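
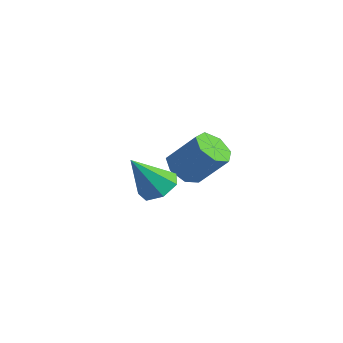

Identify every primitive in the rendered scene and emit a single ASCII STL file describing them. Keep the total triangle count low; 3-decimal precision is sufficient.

solid 
facet normal 0.150 0.548 -0.823
outer loop
vertex 0.899 -2.256 -1.827
vertex 0.132 -2.519 -2.142
vertex 0.306 -1.825 -1.648
endloop
endfacet
facet normal 0.498 0.356 0.791
outer loop
vertex 0.899 -2.256 -1.827
vertex 0.306 -1.825 -1.648
vertex -0.152 -3.561 -0.578
endloop
endfacet
facet normal 0.148 0.549 -0.823
outer loop
vertex 0.306 -1.825 -1.648
vertex 0.132 -2.519 -2.142
vertex -0.419 -1.917 -1.84
endloop
endfacet
facet normal -0.278 0.556 0.783
outer loop
vertex 0.306 -1.825 -1.648
vertex -0.419 -1.917 -1.84
vertex -0.152 -3.561 -0.578
endloop
endfacet
facet normal 0.149 0.549 -0.823
outer loop
vertex -0.419 -1.917 -1.84
vertex 0.132 -2.519 -2.142
vertex -0.728 -2.463 -2.26
endloop
endfacet
facet normal -0.889 0.179 0.421
outer loop
vertex -0.419 -1.917 -1.84
vertex -0.728 -2.463 -2.26
vertex -0.152 -3.561 -0.578
endloop
endfacet
facet normal 0.149 0.549 -0.823
outer loop
vertex -0.728 -2.463 -2.26
vertex 0.132 -2.519 -2.142
vertex -0.39 -3.051 -2.591
endloop
endfacet
facet normal -0.872 -0.489 -0.021
outer loop
vertex -0.728 -2.463 -2.26
vertex -0.39 -3.051 -2.591
vertex -0.152 -3.561 -0.578
endloop
endfacet
facet normal 0.150 0.548 -0.823
outer loop
vertex -0.39 -3.051 -2.591
vertex 0.132 -2.519 -2.142
vertex 0.341 -3.239 -2.583
endloop
endfacet
facet normal -0.241 -0.947 -0.211
outer loop
vertex -0.39 -3.051 -2.591
vertex 0.341 -3.239 -2.583
vertex -0.152 -3.561 -0.578
endloop
endfacet
facet normal 0.149 0.548 -0.823
outer loop
vertex 0.341 -3.239 -2.583
vertex 0.132 -2.519 -2.142
vertex 0.914 -2.885 -2.244
endloop
endfacet
facet normal 0.528 -0.849 -0.006
outer loop
vertex 0.341 -3.239 -2.583
vertex 0.914 -2.885 -2.244
vertex -0.152 -3.561 -0.578
endloop
endfacet
facet normal 0.150 0.549 -0.822
outer loop
vertex 0.914 -2.885 -2.244
vertex 0.132 -2.519 -2.142
vertex 0.899 -2.256 -1.827
endloop
endfacet
facet normal 0.857 -0.270 0.439
outer loop
vertex 0.914 -2.885 -2.244
vertex 0.899 -2.256 -1.827
vertex -0.152 -3.561 -0.578
endloop
endfacet
facet normal -0.565 -0.353 -0.745
outer loop
vertex -2.647 1.607 -4.443
vertex -3.298 1.37 -3.837
vertex -3.197 2.165 -4.29
endloop
endfacet
facet normal 0.454 0.622 -0.638
outer loop
vertex -2.647 1.607 -4.443
vertex -3.197 2.165 -4.29
vertex -1.59 2.266 -3.048
endloop
endfacet
facet normal 0.454 0.622 -0.638
outer loop
vertex -1.59 2.266 -3.048
vertex -3.197 2.165 -4.29
vertex -2.14 2.824 -2.895
endloop
endfacet
facet normal 0.565 0.352 0.746
outer loop
vertex -1.59 2.266 -3.048
vertex -2.14 2.824 -2.895
vertex -2.242 2.03 -2.443
endloop
endfacet
facet normal -0.566 -0.353 -0.745
outer loop
vertex -3.197 2.165 -4.29
vertex -3.298 1.37 -3.837
vertex -3.823 2.125 -3.796
endloop
endfacet
facet normal -0.255 0.935 -0.248
outer loop
vertex -3.197 2.165 -4.29
vertex -3.823 2.125 -3.796
vertex -2.14 2.824 -2.895
endloop
endfacet
facet normal -0.255 0.934 -0.248
outer loop
vertex -2.14 2.824 -2.895
vertex -3.823 2.125 -3.796
vertex -2.766 2.784 -2.402
endloop
endfacet
facet normal 0.565 0.352 0.746
outer loop
vertex -2.14 2.824 -2.895
vertex -2.766 2.784 -2.402
vertex -2.242 2.03 -2.443
endloop
endfacet
facet normal -0.565 -0.352 -0.746
outer loop
vertex -3.823 2.125 -3.796
vertex -3.298 1.37 -3.837
vertex -4.054 1.517 -3.334
endloop
endfacet
facet normal -0.772 0.543 0.329
outer loop
vertex -3.823 2.125 -3.796
vertex -4.054 1.517 -3.334
vertex -2.766 2.784 -2.402
endloop
endfacet
facet normal -0.772 0.544 0.328
outer loop
vertex -2.766 2.784 -2.402
vertex -4.054 1.517 -3.334
vertex -2.997 2.176 -1.939
endloop
endfacet
facet normal 0.566 0.353 0.745
outer loop
vertex -2.766 2.784 -2.402
vertex -2.997 2.176 -1.939
vertex -2.242 2.03 -2.443
endloop
endfacet
facet normal -0.565 -0.353 -0.746
outer loop
vertex -4.054 1.517 -3.334
vertex -3.298 1.37 -3.837
vertex -3.716 0.798 -3.25
endloop
endfacet
facet normal -0.708 -0.256 0.658
outer loop
vertex -4.054 1.517 -3.334
vertex -3.716 0.798 -3.25
vertex -2.997 2.176 -1.939
endloop
endfacet
facet normal -0.708 -0.257 0.658
outer loop
vertex -2.997 2.176 -1.939
vertex -3.716 0.798 -3.25
vertex -2.659 1.457 -1.856
endloop
endfacet
facet normal 0.566 0.352 0.746
outer loop
vertex -2.997 2.176 -1.939
vertex -2.659 1.457 -1.856
vertex -2.242 2.03 -2.443
endloop
endfacet
facet normal -0.566 -0.352 -0.746
outer loop
vertex -3.716 0.798 -3.25
vertex -3.298 1.37 -3.837
vertex -3.064 0.511 -3.609
endloop
endfacet
facet normal -0.110 -0.864 0.492
outer loop
vertex -3.716 0.798 -3.25
vertex -3.064 0.511 -3.609
vertex -2.659 1.457 -1.856
endloop
endfacet
facet normal -0.110 -0.864 0.492
outer loop
vertex -2.659 1.457 -1.856
vertex -3.064 0.511 -3.609
vertex -2.007 1.17 -2.214
endloop
endfacet
facet normal 0.565 0.353 0.746
outer loop
vertex -2.659 1.457 -1.856
vertex -2.007 1.17 -2.214
vertex -2.242 2.03 -2.443
endloop
endfacet
facet normal -0.566 -0.352 -0.746
outer loop
vertex -3.064 0.511 -3.609
vertex -3.298 1.37 -3.837
vertex -2.588 0.871 -4.14
endloop
endfacet
facet normal 0.570 -0.820 -0.045
outer loop
vertex -3.064 0.511 -3.609
vertex -2.588 0.871 -4.14
vertex -2.007 1.17 -2.214
endloop
endfacet
facet normal 0.570 -0.820 -0.045
outer loop
vertex -2.007 1.17 -2.214
vertex -2.588 0.871 -4.14
vertex -1.531 1.53 -2.745
endloop
endfacet
facet normal 0.565 0.353 0.746
outer loop
vertex -2.007 1.17 -2.214
vertex -1.531 1.53 -2.745
vertex -2.242 2.03 -2.443
endloop
endfacet
facet normal -0.566 -0.352 -0.746
outer loop
vertex -2.588 0.871 -4.14
vertex -3.298 1.37 -3.837
vertex -2.647 1.607 -4.443
endloop
endfacet
facet normal 0.822 -0.159 -0.547
outer loop
vertex -2.588 0.871 -4.14
vertex -2.647 1.607 -4.443
vertex -1.531 1.53 -2.745
endloop
endfacet
facet normal 0.822 -0.159 -0.547
outer loop
vertex -1.531 1.53 -2.745
vertex -2.647 1.607 -4.443
vertex -1.59 2.266 -3.048
endloop
endfacet
facet normal 0.565 0.352 0.746
outer loop
vertex -1.531 1.53 -2.745
vertex -1.59 2.266 -3.048
vertex -2.242 2.03 -2.443
endloop
endfacet

endsolid


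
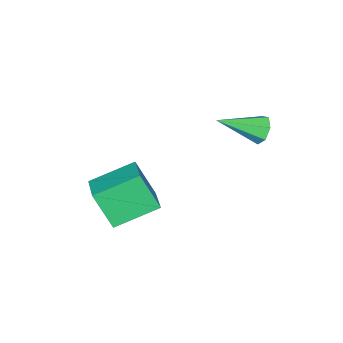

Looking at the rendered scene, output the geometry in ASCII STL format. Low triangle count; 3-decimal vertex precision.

solid 
facet normal -0.641 0.640 -0.424
outer loop
vertex -2.012 -0.214 1.031
vertex -2.473 -0.336 1.544
vertex -1.97 0.149 1.516
endloop
endfacet
facet normal 0.922 0.268 -0.280
outer loop
vertex -2.012 -0.214 1.031
vertex -1.97 0.149 1.516
vertex -1.187 -1.624 2.396
endloop
endfacet
facet normal -0.641 0.640 -0.423
outer loop
vertex -1.97 0.149 1.516
vertex -2.473 -0.336 1.544
vertex -2.306 0.147 2.022
endloop
endfacet
facet normal 0.700 0.541 0.467
outer loop
vertex -1.97 0.149 1.516
vertex -2.306 0.147 2.022
vertex -1.187 -1.624 2.396
endloop
endfacet
facet normal -0.640 0.641 -0.424
outer loop
vertex -2.306 0.147 2.022
vertex -2.473 -0.336 1.544
vertex -2.769 -0.219 2.167
endloop
endfacet
facet normal 0.094 0.262 0.961
outer loop
vertex -2.306 0.147 2.022
vertex -2.769 -0.219 2.167
vertex -1.187 -1.624 2.396
endloop
endfacet
facet normal -0.640 0.641 -0.424
outer loop
vertex -2.769 -0.219 2.167
vertex -2.473 -0.336 1.544
vertex -3.009 -0.673 1.843
endloop
endfacet
facet normal -0.437 -0.358 0.825
outer loop
vertex -2.769 -0.219 2.167
vertex -3.009 -0.673 1.843
vertex -1.187 -1.624 2.396
endloop
endfacet
facet normal -0.640 0.641 -0.425
outer loop
vertex -3.009 -0.673 1.843
vertex -2.473 -0.336 1.544
vertex -2.846 -0.874 1.294
endloop
endfacet
facet normal -0.495 -0.853 0.165
outer loop
vertex -3.009 -0.673 1.843
vertex -2.846 -0.874 1.294
vertex -1.187 -1.624 2.396
endloop
endfacet
facet normal -0.640 0.641 -0.424
outer loop
vertex -2.846 -0.874 1.294
vertex -2.473 -0.336 1.544
vertex -2.402 -0.67 0.932
endloop
endfacet
facet normal -0.036 -0.851 -0.524
outer loop
vertex -2.846 -0.874 1.294
vertex -2.402 -0.67 0.932
vertex -1.187 -1.624 2.396
endloop
endfacet
facet normal -0.641 0.640 -0.424
outer loop
vertex -2.402 -0.67 0.932
vertex -2.473 -0.336 1.544
vertex -2.012 -0.214 1.031
endloop
endfacet
facet normal 0.595 -0.352 -0.723
outer loop
vertex -2.402 -0.67 0.932
vertex -2.012 -0.214 1.031
vertex -1.187 -1.624 2.396
endloop
endfacet
facet normal -0.693 -0.651 -0.310
outer loop
vertex 2.416 -5.173 -0.588
vertex 0.952 -3.978 0.179
vertex 2.299 -4.283 -2.195
endloop
endfacet
facet normal 0.718 -0.585 -0.377
outer loop
vertex 3.408 -3.242 -1.699
vertex 2.416 -5.173 -0.588
vertex 2.299 -4.283 -2.195
endloop
endfacet
facet normal -0.693 -0.651 -0.310
outer loop
vertex 2.299 -4.283 -2.195
vertex 0.952 -3.978 0.179
vertex 0.835 -3.089 -1.427
endloop
endfacet
facet normal -0.064 0.484 -0.873
outer loop
vertex 0.835 -3.089 -1.427
vertex 3.408 -3.242 -1.699
vertex 2.299 -4.283 -2.195
endloop
endfacet
facet normal 0.063 -0.483 0.873
outer loop
vertex 2.416 -5.173 -0.588
vertex 2.061 -2.937 0.675
vertex 0.952 -3.978 0.179
endloop
endfacet
facet normal 0.718 -0.585 -0.376
outer loop
vertex 3.525 -4.131 -0.093
vertex 2.416 -5.173 -0.588
vertex 3.408 -3.242 -1.699
endloop
endfacet
facet normal 0.064 -0.483 0.873
outer loop
vertex 3.525 -4.131 -0.093
vertex 2.061 -2.937 0.675
vertex 2.416 -5.173 -0.588
endloop
endfacet
facet normal -0.718 0.586 0.376
outer loop
vertex 0.952 -3.978 0.179
vertex 2.061 -2.937 0.675
vertex 0.835 -3.089 -1.427
endloop
endfacet
facet normal -0.064 0.483 -0.873
outer loop
vertex 1.944 -2.047 -0.932
vertex 3.408 -3.242 -1.699
vertex 0.835 -3.089 -1.427
endloop
endfacet
facet normal -0.718 0.585 0.376
outer loop
vertex 0.835 -3.089 -1.427
vertex 2.061 -2.937 0.675
vertex 1.944 -2.047 -0.932
endloop
endfacet
facet normal 0.693 0.651 0.310
outer loop
vertex 1.944 -2.047 -0.932
vertex 3.525 -4.131 -0.093
vertex 3.408 -3.242 -1.699
endloop
endfacet
facet normal 0.693 0.651 0.310
outer loop
vertex 2.061 -2.937 0.675
vertex 3.525 -4.131 -0.093
vertex 1.944 -2.047 -0.932
endloop
endfacet

endsolid


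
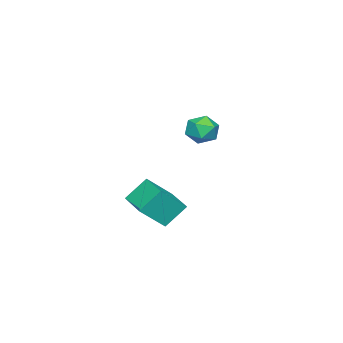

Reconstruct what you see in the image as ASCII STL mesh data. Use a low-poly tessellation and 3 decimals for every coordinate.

solid 
facet normal -0.599 0.424 -0.679
outer loop
vertex -0.27 -3.412 -3.72
vertex 0.948 -1.841 -3.812
vertex 0.556 -4.122 -4.892
endloop
endfacet
facet normal -0.612 -0.789 0.047
outer loop
vertex 1.652 -4.899 -3.648
vertex -0.27 -3.412 -3.72
vertex 0.556 -4.122 -4.892
endloop
endfacet
facet normal -0.598 0.425 -0.680
outer loop
vertex 0.556 -4.122 -4.892
vertex 0.948 -1.841 -3.812
vertex 1.775 -2.551 -4.983
endloop
endfacet
facet normal 0.517 -0.443 -0.732
outer loop
vertex 1.775 -2.551 -4.983
vertex 1.652 -4.899 -3.648
vertex 0.556 -4.122 -4.892
endloop
endfacet
facet normal -0.517 0.444 0.732
outer loop
vertex -0.27 -3.412 -3.72
vertex 2.044 -2.618 -2.568
vertex 0.948 -1.841 -3.812
endloop
endfacet
facet normal -0.612 -0.789 0.046
outer loop
vertex 0.825 -4.189 -2.477
vertex -0.27 -3.412 -3.72
vertex 1.652 -4.899 -3.648
endloop
endfacet
facet normal -0.517 0.443 0.732
outer loop
vertex 0.825 -4.189 -2.477
vertex 2.044 -2.618 -2.568
vertex -0.27 -3.412 -3.72
endloop
endfacet
facet normal 0.612 0.789 -0.046
outer loop
vertex 0.948 -1.841 -3.812
vertex 2.044 -2.618 -2.568
vertex 1.775 -2.551 -4.983
endloop
endfacet
facet normal 0.517 -0.443 -0.732
outer loop
vertex 2.87 -3.328 -3.74
vertex 1.652 -4.899 -3.648
vertex 1.775 -2.551 -4.983
endloop
endfacet
facet normal 0.613 0.789 -0.046
outer loop
vertex 1.775 -2.551 -4.983
vertex 2.044 -2.618 -2.568
vertex 2.87 -3.328 -3.74
endloop
endfacet
facet normal 0.598 -0.424 0.680
outer loop
vertex 2.87 -3.328 -3.74
vertex 0.825 -4.189 -2.477
vertex 1.652 -4.899 -3.648
endloop
endfacet
facet normal 0.598 -0.425 0.679
outer loop
vertex 2.044 -2.618 -2.568
vertex 0.825 -4.189 -2.477
vertex 2.87 -3.328 -3.74
endloop
endfacet
facet normal -0.782 0.110 0.614
outer loop
vertex 2.01 0.493 2.278
vertex 1.957 -0.405 2.372
vertex 2.47 0.079 2.938
endloop
endfacet
facet normal -0.342 0.670 0.659
outer loop
vertex 2.01 0.493 2.278
vertex 2.47 0.079 2.938
vertex 2.859 0.743 2.464
endloop
endfacet
facet normal -0.284 0.959 0.009
outer loop
vertex 2.01 0.493 2.278
vertex 2.859 0.743 2.464
vertex 2.587 0.67 1.605
endloop
endfacet
facet normal -0.689 0.576 -0.439
outer loop
vertex 2.01 0.493 2.278
vertex 2.587 0.67 1.605
vertex 2.03 -0.04 1.548
endloop
endfacet
facet normal -0.997 0.052 -0.065
outer loop
vertex 2.01 0.493 2.278
vertex 2.03 -0.04 1.548
vertex 1.957 -0.405 2.372
endloop
endfacet
facet normal 0.303 0.430 0.851
outer loop
vertex 2.859 0.743 2.464
vertex 2.47 0.079 2.938
vertex 3.33 0.0 2.672
endloop
endfacet
facet normal -0.410 -0.476 0.778
outer loop
vertex 2.47 0.079 2.938
vertex 1.957 -0.405 2.372
vertex 2.773 -0.71 2.615
endloop
endfacet
facet normal -0.757 -0.570 -0.319
outer loop
vertex 1.957 -0.405 2.372
vertex 2.03 -0.04 1.548
vertex 2.501 -0.783 1.756
endloop
endfacet
facet normal -0.260 0.278 -0.924
outer loop
vertex 2.03 -0.04 1.548
vertex 2.587 0.67 1.605
vertex 2.89 -0.119 1.282
endloop
endfacet
facet normal 0.395 0.896 -0.201
outer loop
vertex 2.587 0.67 1.605
vertex 2.859 0.743 2.464
vertex 3.403 0.365 1.848
endloop
endfacet
facet normal 0.689 -0.576 0.439
outer loop
vertex 3.35 -0.533 1.942
vertex 3.33 0.0 2.672
vertex 2.773 -0.71 2.615
endloop
endfacet
facet normal 0.284 -0.959 -0.009
outer loop
vertex 3.35 -0.533 1.942
vertex 2.773 -0.71 2.615
vertex 2.501 -0.783 1.756
endloop
endfacet
facet normal 0.342 -0.670 -0.659
outer loop
vertex 3.35 -0.533 1.942
vertex 2.501 -0.783 1.756
vertex 2.89 -0.119 1.282
endloop
endfacet
facet normal 0.782 -0.110 -0.614
outer loop
vertex 3.35 -0.533 1.942
vertex 2.89 -0.119 1.282
vertex 3.403 0.365 1.848
endloop
endfacet
facet normal 0.997 -0.052 0.065
outer loop
vertex 3.35 -0.533 1.942
vertex 3.403 0.365 1.848
vertex 3.33 0.0 2.672
endloop
endfacet
facet normal 0.260 -0.278 0.924
outer loop
vertex 2.773 -0.71 2.615
vertex 3.33 0.0 2.672
vertex 2.47 0.079 2.938
endloop
endfacet
facet normal -0.395 -0.896 0.201
outer loop
vertex 2.501 -0.783 1.756
vertex 2.773 -0.71 2.615
vertex 1.957 -0.405 2.372
endloop
endfacet
facet normal -0.303 -0.430 -0.851
outer loop
vertex 2.89 -0.119 1.282
vertex 2.501 -0.783 1.756
vertex 2.03 -0.04 1.548
endloop
endfacet
facet normal 0.410 0.476 -0.778
outer loop
vertex 3.403 0.365 1.848
vertex 2.89 -0.119 1.282
vertex 2.587 0.67 1.605
endloop
endfacet
facet normal 0.757 0.570 0.319
outer loop
vertex 3.33 0.0 2.672
vertex 3.403 0.365 1.848
vertex 2.859 0.743 2.464
endloop
endfacet

endsolid


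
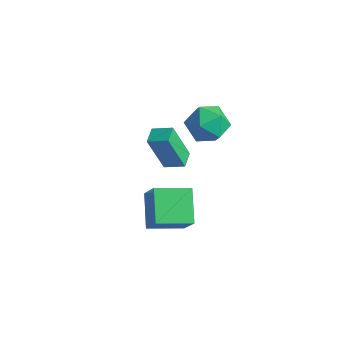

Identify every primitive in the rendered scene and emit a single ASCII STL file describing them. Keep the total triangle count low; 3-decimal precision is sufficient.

solid 
facet normal -0.602 -0.771 0.206
outer loop
vertex -0.722 0.388 -2.104
vertex -1.807 1.499 -1.117
vertex -1.599 0.716 -3.438
endloop
endfacet
facet normal 0.590 -0.604 -0.536
outer loop
vertex -0.533 2.081 -3.803
vertex -0.722 0.388 -2.104
vertex -1.599 0.716 -3.438
endloop
endfacet
facet normal -0.602 -0.771 0.206
outer loop
vertex -1.599 0.716 -3.438
vertex -1.807 1.499 -1.117
vertex -2.684 1.827 -2.451
endloop
endfacet
facet normal -0.538 0.201 -0.818
outer loop
vertex -2.684 1.827 -2.451
vertex -0.533 2.081 -3.803
vertex -1.599 0.716 -3.438
endloop
endfacet
facet normal 0.538 -0.201 0.818
outer loop
vertex -0.722 0.388 -2.104
vertex -0.741 2.864 -1.482
vertex -1.807 1.499 -1.117
endloop
endfacet
facet normal 0.590 -0.604 -0.536
outer loop
vertex 0.344 1.753 -2.469
vertex -0.722 0.388 -2.104
vertex -0.533 2.081 -3.803
endloop
endfacet
facet normal 0.538 -0.201 0.818
outer loop
vertex 0.344 1.753 -2.469
vertex -0.741 2.864 -1.482
vertex -0.722 0.388 -2.104
endloop
endfacet
facet normal -0.590 0.604 0.536
outer loop
vertex -1.807 1.499 -1.117
vertex -0.741 2.864 -1.482
vertex -2.684 1.827 -2.451
endloop
endfacet
facet normal -0.538 0.201 -0.818
outer loop
vertex -1.618 3.192 -2.816
vertex -0.533 2.081 -3.803
vertex -2.684 1.827 -2.451
endloop
endfacet
facet normal -0.590 0.604 0.536
outer loop
vertex -2.684 1.827 -2.451
vertex -0.741 2.864 -1.482
vertex -1.618 3.192 -2.816
endloop
endfacet
facet normal 0.602 0.771 -0.206
outer loop
vertex -1.618 3.192 -2.816
vertex 0.344 1.753 -2.469
vertex -0.533 2.081 -3.803
endloop
endfacet
facet normal 0.602 0.771 -0.206
outer loop
vertex -0.741 2.864 -1.482
vertex 0.344 1.753 -2.469
vertex -1.618 3.192 -2.816
endloop
endfacet
facet normal -0.852 -0.396 -0.343
outer loop
vertex -2.782 2.154 1.178
vertex -3.176 2.925 1.267
vertex -2.23 2.663 -0.783
endloop
endfacet
facet normal 0.453 -0.886 -0.102
outer loop
vertex -1.344 3.075 -0.427
vertex -2.782 2.154 1.178
vertex -2.23 2.663 -0.783
endloop
endfacet
facet normal -0.852 -0.395 -0.343
outer loop
vertex -2.23 2.663 -0.783
vertex -3.176 2.925 1.267
vertex -2.623 3.434 -0.694
endloop
endfacet
facet normal 0.263 0.242 -0.934
outer loop
vertex -2.623 3.434 -0.694
vertex -1.344 3.075 -0.427
vertex -2.23 2.663 -0.783
endloop
endfacet
facet normal -0.263 -0.242 0.934
outer loop
vertex -2.782 2.154 1.178
vertex -2.29 3.337 1.623
vertex -3.176 2.925 1.267
endloop
endfacet
facet normal 0.453 -0.886 -0.102
outer loop
vertex -1.897 2.566 1.534
vertex -2.782 2.154 1.178
vertex -1.344 3.075 -0.427
endloop
endfacet
facet normal -0.263 -0.242 0.934
outer loop
vertex -1.897 2.566 1.534
vertex -2.29 3.337 1.623
vertex -2.782 2.154 1.178
endloop
endfacet
facet normal -0.453 0.886 0.102
outer loop
vertex -3.176 2.925 1.267
vertex -2.29 3.337 1.623
vertex -2.623 3.434 -0.694
endloop
endfacet
facet normal 0.263 0.242 -0.934
outer loop
vertex -1.738 3.846 -0.338
vertex -1.344 3.075 -0.427
vertex -2.623 3.434 -0.694
endloop
endfacet
facet normal -0.453 0.885 0.102
outer loop
vertex -2.623 3.434 -0.694
vertex -2.29 3.337 1.623
vertex -1.738 3.846 -0.338
endloop
endfacet
facet normal 0.852 0.396 0.343
outer loop
vertex -1.738 3.846 -0.338
vertex -1.897 2.566 1.534
vertex -1.344 3.075 -0.427
endloop
endfacet
facet normal 0.852 0.395 0.342
outer loop
vertex -2.29 3.337 1.623
vertex -1.897 2.566 1.534
vertex -1.738 3.846 -0.338
endloop
endfacet
facet normal -0.631 0.499 0.594
outer loop
vertex -0.813 4.705 3.145
vertex -1.659 4.128 2.732
vertex -1.117 3.756 3.62
endloop
endfacet
facet normal 0.014 0.444 0.896
outer loop
vertex -0.813 4.705 3.145
vertex -1.117 3.756 3.62
vertex -0.046 3.989 3.488
endloop
endfacet
facet normal 0.489 0.743 0.457
outer loop
vertex -0.813 4.705 3.145
vertex -0.046 3.989 3.488
vertex 0.074 4.505 2.52
endloop
endfacet
facet normal 0.140 0.983 -0.116
outer loop
vertex -0.813 4.705 3.145
vertex 0.074 4.505 2.52
vertex -0.922 4.591 2.052
endloop
endfacet
facet normal -0.553 0.833 -0.032
outer loop
vertex -0.813 4.705 3.145
vertex -0.922 4.591 2.052
vertex -1.659 4.128 2.732
endloop
endfacet
facet normal 0.172 -0.250 0.953
outer loop
vertex -0.046 3.989 3.488
vertex -1.117 3.756 3.62
vertex -0.418 2.969 3.288
endloop
endfacet
facet normal -0.871 -0.161 0.464
outer loop
vertex -1.117 3.756 3.62
vertex -1.659 4.128 2.732
vertex -1.414 3.055 2.82
endloop
endfacet
facet normal -0.745 0.379 -0.549
outer loop
vertex -1.659 4.128 2.732
vertex -0.922 4.591 2.052
vertex -1.294 3.571 1.852
endloop
endfacet
facet normal 0.376 0.623 -0.686
outer loop
vertex -0.922 4.591 2.052
vertex 0.074 4.505 2.52
vertex -0.223 3.804 1.72
endloop
endfacet
facet normal 0.941 0.235 0.242
outer loop
vertex 0.074 4.505 2.52
vertex -0.046 3.989 3.488
vertex 0.319 3.432 2.608
endloop
endfacet
facet normal -0.140 -0.983 0.116
outer loop
vertex -0.527 2.855 2.195
vertex -0.418 2.969 3.288
vertex -1.414 3.055 2.82
endloop
endfacet
facet normal -0.489 -0.743 -0.457
outer loop
vertex -0.527 2.855 2.195
vertex -1.414 3.055 2.82
vertex -1.294 3.571 1.852
endloop
endfacet
facet normal -0.014 -0.444 -0.896
outer loop
vertex -0.527 2.855 2.195
vertex -1.294 3.571 1.852
vertex -0.223 3.804 1.72
endloop
endfacet
facet normal 0.631 -0.499 -0.594
outer loop
vertex -0.527 2.855 2.195
vertex -0.223 3.804 1.72
vertex 0.319 3.432 2.608
endloop
endfacet
facet normal 0.553 -0.833 0.032
outer loop
vertex -0.527 2.855 2.195
vertex 0.319 3.432 2.608
vertex -0.418 2.969 3.288
endloop
endfacet
facet normal -0.376 -0.623 0.686
outer loop
vertex -1.414 3.055 2.82
vertex -0.418 2.969 3.288
vertex -1.117 3.756 3.62
endloop
endfacet
facet normal -0.941 -0.235 -0.242
outer loop
vertex -1.294 3.571 1.852
vertex -1.414 3.055 2.82
vertex -1.659 4.128 2.732
endloop
endfacet
facet normal -0.172 0.250 -0.953
outer loop
vertex -0.223 3.804 1.72
vertex -1.294 3.571 1.852
vertex -0.922 4.591 2.052
endloop
endfacet
facet normal 0.871 0.161 -0.464
outer loop
vertex 0.319 3.432 2.608
vertex -0.223 3.804 1.72
vertex 0.074 4.505 2.52
endloop
endfacet
facet normal 0.745 -0.379 0.549
outer loop
vertex -0.418 2.969 3.288
vertex 0.319 3.432 2.608
vertex -0.046 3.989 3.488
endloop
endfacet

endsolid


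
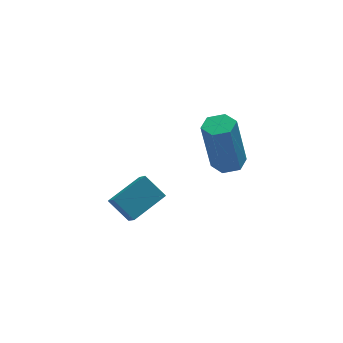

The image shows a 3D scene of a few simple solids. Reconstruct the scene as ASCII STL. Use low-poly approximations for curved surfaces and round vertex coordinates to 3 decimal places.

solid 
facet normal -0.843 -0.396 -0.364
outer loop
vertex 0.781 2.37 -1.924
vertex 0.741 2.989 -2.505
vertex 1.295 1.833 -2.531
endloop
endfacet
facet normal 0.047 -0.728 0.684
outer loop
vertex 2.399 2.351 -2.055
vertex 0.781 2.37 -1.924
vertex 1.295 1.833 -2.531
endloop
endfacet
facet normal -0.843 -0.396 -0.364
outer loop
vertex 1.295 1.833 -2.531
vertex 0.741 2.989 -2.505
vertex 1.255 2.452 -3.112
endloop
endfacet
facet normal 0.535 -0.559 -0.633
outer loop
vertex 1.255 2.452 -3.112
vertex 2.399 2.351 -2.055
vertex 1.295 1.833 -2.531
endloop
endfacet
facet normal -0.535 0.559 0.633
outer loop
vertex 0.781 2.37 -1.924
vertex 1.845 3.507 -2.029
vertex 0.741 2.989 -2.505
endloop
endfacet
facet normal 0.047 -0.728 0.684
outer loop
vertex 1.885 2.888 -1.448
vertex 0.781 2.37 -1.924
vertex 2.399 2.351 -2.055
endloop
endfacet
facet normal -0.535 0.559 0.633
outer loop
vertex 1.885 2.888 -1.448
vertex 1.845 3.507 -2.029
vertex 0.781 2.37 -1.924
endloop
endfacet
facet normal -0.047 0.728 -0.684
outer loop
vertex 0.741 2.989 -2.505
vertex 1.845 3.507 -2.029
vertex 1.255 2.452 -3.112
endloop
endfacet
facet normal 0.535 -0.559 -0.633
outer loop
vertex 2.359 2.97 -2.636
vertex 2.399 2.351 -2.055
vertex 1.255 2.452 -3.112
endloop
endfacet
facet normal -0.047 0.728 -0.684
outer loop
vertex 1.255 2.452 -3.112
vertex 1.845 3.507 -2.029
vertex 2.359 2.97 -2.636
endloop
endfacet
facet normal 0.843 0.396 0.364
outer loop
vertex 2.359 2.97 -2.636
vertex 1.885 2.888 -1.448
vertex 2.399 2.351 -2.055
endloop
endfacet
facet normal 0.843 0.396 0.364
outer loop
vertex 1.845 3.507 -2.029
vertex 1.885 2.888 -1.448
vertex 2.359 2.97 -2.636
endloop
endfacet
facet normal 0.179 0.023 -0.983
outer loop
vertex 4.4 1.879 0.013
vertex 4.089 1.443 -0.054
vertex 3.872 1.937 -0.082
endloop
endfacet
facet normal 0.101 0.994 0.044
outer loop
vertex 4.4 1.879 0.013
vertex 3.872 1.937 -0.082
vertex 4.063 1.832 1.862
endloop
endfacet
facet normal 0.103 0.994 0.044
outer loop
vertex 4.063 1.832 1.862
vertex 3.872 1.937 -0.082
vertex 3.534 1.891 1.767
endloop
endfacet
facet normal -0.179 -0.025 0.983
outer loop
vertex 4.063 1.832 1.862
vertex 3.534 1.891 1.767
vertex 3.751 1.397 1.794
endloop
endfacet
facet normal 0.179 0.023 -0.984
outer loop
vertex 3.872 1.937 -0.082
vertex 4.089 1.443 -0.054
vertex 3.56 1.501 -0.149
endloop
endfacet
facet normal -0.797 0.590 -0.131
outer loop
vertex 3.872 1.937 -0.082
vertex 3.56 1.501 -0.149
vertex 3.534 1.891 1.767
endloop
endfacet
facet normal -0.797 0.589 -0.131
outer loop
vertex 3.534 1.891 1.767
vertex 3.56 1.501 -0.149
vertex 3.223 1.455 1.699
endloop
endfacet
facet normal -0.180 -0.025 0.983
outer loop
vertex 3.534 1.891 1.767
vertex 3.223 1.455 1.699
vertex 3.751 1.397 1.794
endloop
endfacet
facet normal 0.179 0.025 -0.983
outer loop
vertex 3.56 1.501 -0.149
vertex 4.089 1.443 -0.054
vertex 3.777 1.008 -0.122
endloop
endfacet
facet normal -0.898 -0.405 -0.174
outer loop
vertex 3.56 1.501 -0.149
vertex 3.777 1.008 -0.122
vertex 3.223 1.455 1.699
endloop
endfacet
facet normal -0.898 -0.404 -0.174
outer loop
vertex 3.223 1.455 1.699
vertex 3.777 1.008 -0.122
vertex 3.44 0.961 1.727
endloop
endfacet
facet normal -0.179 -0.023 0.983
outer loop
vertex 3.223 1.455 1.699
vertex 3.44 0.961 1.727
vertex 3.751 1.397 1.794
endloop
endfacet
facet normal 0.179 0.025 -0.983
outer loop
vertex 3.777 1.008 -0.122
vertex 4.089 1.443 -0.054
vertex 4.306 0.949 -0.027
endloop
endfacet
facet normal -0.103 -0.994 -0.044
outer loop
vertex 3.777 1.008 -0.122
vertex 4.306 0.949 -0.027
vertex 3.44 0.961 1.727
endloop
endfacet
facet normal -0.101 -0.994 -0.043
outer loop
vertex 3.44 0.961 1.727
vertex 4.306 0.949 -0.027
vertex 3.968 0.903 1.822
endloop
endfacet
facet normal -0.179 -0.023 0.983
outer loop
vertex 3.44 0.961 1.727
vertex 3.968 0.903 1.822
vertex 3.751 1.397 1.794
endloop
endfacet
facet normal 0.180 0.025 -0.983
outer loop
vertex 4.306 0.949 -0.027
vertex 4.089 1.443 -0.054
vertex 4.617 1.385 0.041
endloop
endfacet
facet normal 0.797 -0.589 0.131
outer loop
vertex 4.306 0.949 -0.027
vertex 4.617 1.385 0.041
vertex 3.968 0.903 1.822
endloop
endfacet
facet normal 0.797 -0.590 0.131
outer loop
vertex 3.968 0.903 1.822
vertex 4.617 1.385 0.041
vertex 4.28 1.339 1.889
endloop
endfacet
facet normal -0.179 -0.023 0.984
outer loop
vertex 3.968 0.903 1.822
vertex 4.28 1.339 1.889
vertex 3.751 1.397 1.794
endloop
endfacet
facet normal 0.179 0.023 -0.983
outer loop
vertex 4.617 1.385 0.041
vertex 4.089 1.443 -0.054
vertex 4.4 1.879 0.013
endloop
endfacet
facet normal 0.898 0.404 0.174
outer loop
vertex 4.617 1.385 0.041
vertex 4.4 1.879 0.013
vertex 4.28 1.339 1.889
endloop
endfacet
facet normal 0.898 0.405 0.174
outer loop
vertex 4.28 1.339 1.889
vertex 4.4 1.879 0.013
vertex 4.063 1.832 1.862
endloop
endfacet
facet normal -0.179 -0.025 0.983
outer loop
vertex 4.28 1.339 1.889
vertex 4.063 1.832 1.862
vertex 3.751 1.397 1.794
endloop
endfacet

endsolid


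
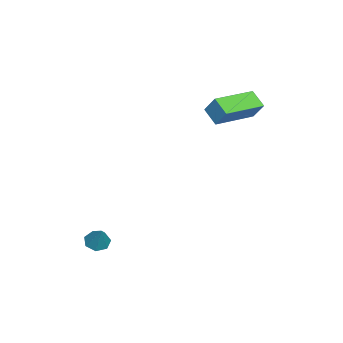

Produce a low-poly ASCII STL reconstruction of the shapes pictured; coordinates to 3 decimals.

solid 
facet normal -0.779 0.618 -0.106
outer loop
vertex -2.492 3.197 3.099
vertex -2.013 3.72 2.631
vertex -2.74 2.757 2.354
endloop
endfacet
facet normal -0.563 -0.616 0.551
outer loop
vertex -1.307 1.62 2.549
vertex -2.492 3.197 3.099
vertex -2.74 2.757 2.354
endloop
endfacet
facet normal -0.779 0.618 -0.105
outer loop
vertex -2.74 2.757 2.354
vertex -2.013 3.72 2.631
vertex -2.261 3.281 1.886
endloop
endfacet
facet normal -0.275 -0.488 -0.828
outer loop
vertex -2.261 3.281 1.886
vertex -1.307 1.62 2.549
vertex -2.74 2.757 2.354
endloop
endfacet
facet normal 0.275 0.489 0.828
outer loop
vertex -2.492 3.197 3.099
vertex -0.58 2.583 2.826
vertex -2.013 3.72 2.631
endloop
endfacet
facet normal -0.564 -0.616 0.550
outer loop
vertex -1.059 2.059 3.294
vertex -2.492 3.197 3.099
vertex -1.307 1.62 2.549
endloop
endfacet
facet normal 0.275 0.488 0.828
outer loop
vertex -1.059 2.059 3.294
vertex -0.58 2.583 2.826
vertex -2.492 3.197 3.099
endloop
endfacet
facet normal 0.564 0.616 -0.551
outer loop
vertex -2.013 3.72 2.631
vertex -0.58 2.583 2.826
vertex -2.261 3.281 1.886
endloop
endfacet
facet normal -0.275 -0.489 -0.828
outer loop
vertex -0.828 2.143 2.081
vertex -1.307 1.62 2.549
vertex -2.261 3.281 1.886
endloop
endfacet
facet normal 0.564 0.615 -0.551
outer loop
vertex -2.261 3.281 1.886
vertex -0.58 2.583 2.826
vertex -0.828 2.143 2.081
endloop
endfacet
facet normal 0.779 -0.619 0.105
outer loop
vertex -0.828 2.143 2.081
vertex -1.059 2.059 3.294
vertex -1.307 1.62 2.549
endloop
endfacet
facet normal 0.779 -0.618 0.106
outer loop
vertex -0.58 2.583 2.826
vertex -1.059 2.059 3.294
vertex -0.828 2.143 2.081
endloop
endfacet
facet normal -0.476 -0.277 -0.835
outer loop
vertex 3.214 -1.733 -2.498
vertex 2.859 -1.392 -2.409
vertex 3.283 -1.34 -2.668
endloop
endfacet
facet normal 0.981 -0.190 -0.041
outer loop
vertex 3.214 -1.733 -2.498
vertex 3.283 -1.34 -2.668
vertex 3.381 -1.088 -1.491
endloop
endfacet
facet normal -0.476 -0.277 -0.835
outer loop
vertex 3.283 -1.34 -2.668
vertex 2.859 -1.392 -2.409
vertex 3.033 -0.986 -2.643
endloop
endfacet
facet normal 0.796 0.575 -0.189
outer loop
vertex 3.283 -1.34 -2.668
vertex 3.033 -0.986 -2.643
vertex 3.381 -1.088 -1.491
endloop
endfacet
facet normal -0.475 -0.277 -0.835
outer loop
vertex 3.033 -0.986 -2.643
vertex 2.859 -1.392 -2.409
vertex 2.652 -0.938 -2.442
endloop
endfacet
facet normal 0.147 0.988 0.043
outer loop
vertex 3.033 -0.986 -2.643
vertex 2.652 -0.938 -2.442
vertex 3.381 -1.088 -1.491
endloop
endfacet
facet normal -0.475 -0.277 -0.835
outer loop
vertex 2.652 -0.938 -2.442
vertex 2.859 -1.392 -2.409
vertex 2.426 -1.232 -2.216
endloop
endfacet
facet normal -0.476 0.736 0.481
outer loop
vertex 2.652 -0.938 -2.442
vertex 2.426 -1.232 -2.216
vertex 3.381 -1.088 -1.491
endloop
endfacet
facet normal -0.474 -0.275 -0.836
outer loop
vertex 2.426 -1.232 -2.216
vertex 2.859 -1.392 -2.409
vertex 2.526 -1.647 -2.136
endloop
endfacet
facet normal -0.605 0.008 0.796
outer loop
vertex 2.426 -1.232 -2.216
vertex 2.526 -1.647 -2.136
vertex 3.381 -1.088 -1.491
endloop
endfacet
facet normal -0.474 -0.276 -0.836
outer loop
vertex 2.526 -1.647 -2.136
vertex 2.859 -1.392 -2.409
vertex 2.877 -1.869 -2.262
endloop
endfacet
facet normal -0.141 -0.648 0.749
outer loop
vertex 2.526 -1.647 -2.136
vertex 2.877 -1.869 -2.262
vertex 3.381 -1.088 -1.491
endloop
endfacet
facet normal -0.474 -0.276 -0.836
outer loop
vertex 2.877 -1.869 -2.262
vertex 2.859 -1.392 -2.409
vertex 3.214 -1.733 -2.498
endloop
endfacet
facet normal 0.562 -0.736 0.378
outer loop
vertex 2.877 -1.869 -2.262
vertex 3.214 -1.733 -2.498
vertex 3.381 -1.088 -1.491
endloop
endfacet

endsolid


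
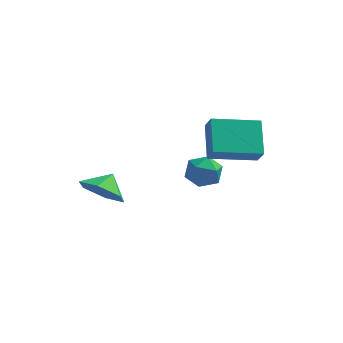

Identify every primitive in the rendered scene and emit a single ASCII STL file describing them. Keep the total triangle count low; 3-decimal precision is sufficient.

solid 
facet normal -0.259 -0.755 -0.602
outer loop
vertex -0.756 -4.81 1.233
vertex -1.66 -4.311 0.996
vertex -0.792 -4.142 0.411
endloop
endfacet
facet normal 0.888 0.375 0.266
outer loop
vertex -0.756 -4.81 1.233
vertex -0.792 -4.142 0.411
vertex -1.4 -3.549 1.604
endloop
endfacet
facet normal -0.259 -0.755 -0.602
outer loop
vertex -0.792 -4.142 0.411
vertex -1.66 -4.311 0.996
vertex -1.697 -3.643 0.174
endloop
endfacet
facet normal 0.509 0.846 -0.161
outer loop
vertex -0.792 -4.142 0.411
vertex -1.697 -3.643 0.174
vertex -1.4 -3.549 1.604
endloop
endfacet
facet normal -0.258 -0.755 -0.602
outer loop
vertex -1.697 -3.643 0.174
vertex -1.66 -4.311 0.996
vertex -2.565 -3.812 0.758
endloop
endfacet
facet normal -0.205 0.978 -0.022
outer loop
vertex -1.697 -3.643 0.174
vertex -2.565 -3.812 0.758
vertex -1.4 -3.549 1.604
endloop
endfacet
facet normal -0.258 -0.755 -0.603
outer loop
vertex -2.565 -3.812 0.758
vertex -1.66 -4.311 0.996
vertex -2.528 -4.481 1.58
endloop
endfacet
facet normal -0.541 0.640 0.546
outer loop
vertex -2.565 -3.812 0.758
vertex -2.528 -4.481 1.58
vertex -1.4 -3.549 1.604
endloop
endfacet
facet normal -0.258 -0.754 -0.603
outer loop
vertex -2.528 -4.481 1.58
vertex -1.66 -4.311 0.996
vertex -1.624 -4.98 1.817
endloop
endfacet
facet normal -0.161 0.170 0.972
outer loop
vertex -2.528 -4.481 1.58
vertex -1.624 -4.98 1.817
vertex -1.4 -3.549 1.604
endloop
endfacet
facet normal -0.258 -0.754 -0.603
outer loop
vertex -1.624 -4.98 1.817
vertex -1.66 -4.311 0.996
vertex -0.756 -4.81 1.233
endloop
endfacet
facet normal 0.553 0.037 0.832
outer loop
vertex -1.624 -4.98 1.817
vertex -0.756 -4.81 1.233
vertex -1.4 -3.549 1.604
endloop
endfacet
facet normal -0.269 0.870 -0.413
outer loop
vertex 1.761 0.137 -0.461
vertex 0.917 -0.028 -0.259
vertex 1.432 0.403 0.314
endloop
endfacet
facet normal 0.391 0.909 -0.146
outer loop
vertex 1.761 0.137 -0.461
vertex 1.432 0.403 0.314
vertex 2.24 0.049 0.275
endloop
endfacet
facet normal 0.787 0.407 -0.463
outer loop
vertex 1.761 0.137 -0.461
vertex 2.24 0.049 0.275
vertex 2.225 -0.601 -0.322
endloop
endfacet
facet normal 0.371 0.059 -0.927
outer loop
vertex 1.761 0.137 -0.461
vertex 2.225 -0.601 -0.322
vertex 1.407 -0.649 -0.653
endloop
endfacet
facet normal -0.282 0.346 -0.895
outer loop
vertex 1.761 0.137 -0.461
vertex 1.407 -0.649 -0.653
vertex 0.917 -0.028 -0.259
endloop
endfacet
facet normal 0.357 0.755 0.550
outer loop
vertex 2.24 0.049 0.275
vertex 1.432 0.403 0.314
vertex 1.693 -0.171 0.933
endloop
endfacet
facet normal -0.712 0.692 0.119
outer loop
vertex 1.432 0.403 0.314
vertex 0.917 -0.028 -0.259
vertex 0.875 -0.219 0.602
endloop
endfacet
facet normal -0.733 -0.158 -0.662
outer loop
vertex 0.917 -0.028 -0.259
vertex 1.407 -0.649 -0.653
vertex 0.86 -0.869 0.005
endloop
endfacet
facet normal 0.325 -0.621 -0.713
outer loop
vertex 1.407 -0.649 -0.653
vertex 2.225 -0.601 -0.322
vertex 1.668 -1.223 -0.034
endloop
endfacet
facet normal 0.998 -0.056 0.036
outer loop
vertex 2.225 -0.601 -0.322
vertex 2.24 0.049 0.275
vertex 2.183 -0.792 0.539
endloop
endfacet
facet normal -0.371 -0.059 0.927
outer loop
vertex 1.339 -0.957 0.741
vertex 1.693 -0.171 0.933
vertex 0.875 -0.219 0.602
endloop
endfacet
facet normal -0.787 -0.407 0.463
outer loop
vertex 1.339 -0.957 0.741
vertex 0.875 -0.219 0.602
vertex 0.86 -0.869 0.005
endloop
endfacet
facet normal -0.391 -0.909 0.146
outer loop
vertex 1.339 -0.957 0.741
vertex 0.86 -0.869 0.005
vertex 1.668 -1.223 -0.034
endloop
endfacet
facet normal 0.269 -0.870 0.413
outer loop
vertex 1.339 -0.957 0.741
vertex 1.668 -1.223 -0.034
vertex 2.183 -0.792 0.539
endloop
endfacet
facet normal 0.282 -0.346 0.895
outer loop
vertex 1.339 -0.957 0.741
vertex 2.183 -0.792 0.539
vertex 1.693 -0.171 0.933
endloop
endfacet
facet normal -0.325 0.621 0.713
outer loop
vertex 0.875 -0.219 0.602
vertex 1.693 -0.171 0.933
vertex 1.432 0.403 0.314
endloop
endfacet
facet normal -0.998 0.056 -0.036
outer loop
vertex 0.86 -0.869 0.005
vertex 0.875 -0.219 0.602
vertex 0.917 -0.028 -0.259
endloop
endfacet
facet normal -0.357 -0.755 -0.550
outer loop
vertex 1.668 -1.223 -0.034
vertex 0.86 -0.869 0.005
vertex 1.407 -0.649 -0.653
endloop
endfacet
facet normal 0.712 -0.692 -0.119
outer loop
vertex 2.183 -0.792 0.539
vertex 1.668 -1.223 -0.034
vertex 2.225 -0.601 -0.322
endloop
endfacet
facet normal 0.733 0.158 0.662
outer loop
vertex 1.693 -0.171 0.933
vertex 2.183 -0.792 0.539
vertex 2.24 0.049 0.275
endloop
endfacet
facet normal -0.901 -0.400 0.166
outer loop
vertex 1.846 -0.451 3.41
vertex 1.486 0.042 2.644
vertex 2.252 -1.807 2.347
endloop
endfacet
facet normal 0.368 -0.503 0.782
outer loop
vertex 4.154 -0.962 1.996
vertex 1.846 -0.451 3.41
vertex 2.252 -1.807 2.347
endloop
endfacet
facet normal -0.901 -0.400 0.166
outer loop
vertex 2.252 -1.807 2.347
vertex 1.486 0.042 2.644
vertex 1.892 -1.314 1.581
endloop
endfacet
facet normal 0.229 -0.766 -0.601
outer loop
vertex 1.892 -1.314 1.581
vertex 4.154 -0.962 1.996
vertex 2.252 -1.807 2.347
endloop
endfacet
facet normal -0.229 0.766 0.601
outer loop
vertex 1.846 -0.451 3.41
vertex 3.388 0.887 2.293
vertex 1.486 0.042 2.644
endloop
endfacet
facet normal 0.368 -0.503 0.782
outer loop
vertex 3.748 0.394 3.059
vertex 1.846 -0.451 3.41
vertex 4.154 -0.962 1.996
endloop
endfacet
facet normal -0.229 0.766 0.601
outer loop
vertex 3.748 0.394 3.059
vertex 3.388 0.887 2.293
vertex 1.846 -0.451 3.41
endloop
endfacet
facet normal -0.368 0.503 -0.782
outer loop
vertex 1.486 0.042 2.644
vertex 3.388 0.887 2.293
vertex 1.892 -1.314 1.581
endloop
endfacet
facet normal 0.229 -0.766 -0.601
outer loop
vertex 3.794 -0.469 1.23
vertex 4.154 -0.962 1.996
vertex 1.892 -1.314 1.581
endloop
endfacet
facet normal -0.368 0.503 -0.782
outer loop
vertex 1.892 -1.314 1.581
vertex 3.388 0.887 2.293
vertex 3.794 -0.469 1.23
endloop
endfacet
facet normal 0.901 0.400 -0.166
outer loop
vertex 3.794 -0.469 1.23
vertex 3.748 0.394 3.059
vertex 4.154 -0.962 1.996
endloop
endfacet
facet normal 0.901 0.400 -0.166
outer loop
vertex 3.388 0.887 2.293
vertex 3.748 0.394 3.059
vertex 3.794 -0.469 1.23
endloop
endfacet

endsolid


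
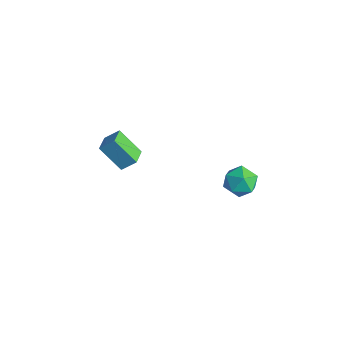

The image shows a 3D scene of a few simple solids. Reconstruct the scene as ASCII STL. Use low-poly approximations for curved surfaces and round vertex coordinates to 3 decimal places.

solid 
facet normal 0.216 0.415 0.884
outer loop
vertex 4.3 1.022 0.7
vertex 3.369 0.517 1.165
vertex 4.387 -0.03 1.173
endloop
endfacet
facet normal 0.810 0.295 0.507
outer loop
vertex 4.3 1.022 0.7
vertex 4.387 -0.03 1.173
vertex 4.926 0.202 0.176
endloop
endfacet
facet normal 0.754 0.647 -0.111
outer loop
vertex 4.3 1.022 0.7
vertex 4.926 0.202 0.176
vertex 4.241 0.894 -0.448
endloop
endfacet
facet normal 0.125 0.985 -0.116
outer loop
vertex 4.3 1.022 0.7
vertex 4.241 0.894 -0.448
vertex 3.278 1.088 0.163
endloop
endfacet
facet normal -0.208 0.842 0.498
outer loop
vertex 4.3 1.022 0.7
vertex 3.278 1.088 0.163
vertex 3.369 0.517 1.165
endloop
endfacet
facet normal 0.841 -0.403 0.361
outer loop
vertex 4.926 0.202 0.176
vertex 4.387 -0.03 1.173
vertex 4.382 -0.808 0.317
endloop
endfacet
facet normal -0.120 -0.209 0.971
outer loop
vertex 4.387 -0.03 1.173
vertex 3.369 0.517 1.165
vertex 3.419 -0.614 0.928
endloop
endfacet
facet normal -0.804 0.482 0.348
outer loop
vertex 3.369 0.517 1.165
vertex 3.278 1.088 0.163
vertex 2.734 0.078 0.304
endloop
endfacet
facet normal -0.267 0.714 -0.647
outer loop
vertex 3.278 1.088 0.163
vertex 4.241 0.894 -0.448
vertex 3.273 0.31 -0.693
endloop
endfacet
facet normal 0.751 0.167 -0.639
outer loop
vertex 4.241 0.894 -0.448
vertex 4.926 0.202 0.176
vertex 4.291 -0.237 -0.685
endloop
endfacet
facet normal -0.125 -0.985 0.116
outer loop
vertex 3.36 -0.742 -0.22
vertex 4.382 -0.808 0.317
vertex 3.419 -0.614 0.928
endloop
endfacet
facet normal -0.754 -0.647 0.111
outer loop
vertex 3.36 -0.742 -0.22
vertex 3.419 -0.614 0.928
vertex 2.734 0.078 0.304
endloop
endfacet
facet normal -0.810 -0.295 -0.507
outer loop
vertex 3.36 -0.742 -0.22
vertex 2.734 0.078 0.304
vertex 3.273 0.31 -0.693
endloop
endfacet
facet normal -0.216 -0.415 -0.884
outer loop
vertex 3.36 -0.742 -0.22
vertex 3.273 0.31 -0.693
vertex 4.291 -0.237 -0.685
endloop
endfacet
facet normal 0.208 -0.842 -0.498
outer loop
vertex 3.36 -0.742 -0.22
vertex 4.291 -0.237 -0.685
vertex 4.382 -0.808 0.317
endloop
endfacet
facet normal 0.267 -0.714 0.647
outer loop
vertex 3.419 -0.614 0.928
vertex 4.382 -0.808 0.317
vertex 4.387 -0.03 1.173
endloop
endfacet
facet normal -0.751 -0.167 0.639
outer loop
vertex 2.734 0.078 0.304
vertex 3.419 -0.614 0.928
vertex 3.369 0.517 1.165
endloop
endfacet
facet normal -0.841 0.403 -0.361
outer loop
vertex 3.273 0.31 -0.693
vertex 2.734 0.078 0.304
vertex 3.278 1.088 0.163
endloop
endfacet
facet normal 0.120 0.209 -0.971
outer loop
vertex 4.291 -0.237 -0.685
vertex 3.273 0.31 -0.693
vertex 4.241 0.894 -0.448
endloop
endfacet
facet normal 0.804 -0.482 -0.348
outer loop
vertex 4.382 -0.808 0.317
vertex 4.291 -0.237 -0.685
vertex 4.926 0.202 0.176
endloop
endfacet
facet normal -0.583 -0.375 0.721
outer loop
vertex -3.603 -3.992 -0.191
vertex -4.515 -3.091 -0.461
vertex -4.121 -4.763 -1.011
endloop
endfacet
facet normal 0.696 -0.687 0.206
outer loop
vertex -2.885 -3.969 -2.539
vertex -3.603 -3.992 -0.191
vertex -4.121 -4.763 -1.011
endloop
endfacet
facet normal -0.583 -0.375 0.721
outer loop
vertex -4.121 -4.763 -1.011
vertex -4.515 -3.091 -0.461
vertex -5.034 -3.863 -1.281
endloop
endfacet
facet normal -0.418 -0.623 -0.662
outer loop
vertex -5.034 -3.863 -1.281
vertex -2.885 -3.969 -2.539
vertex -4.121 -4.763 -1.011
endloop
endfacet
facet normal 0.419 0.622 0.662
outer loop
vertex -3.603 -3.992 -0.191
vertex -3.279 -2.297 -1.989
vertex -4.515 -3.091 -0.461
endloop
endfacet
facet normal 0.696 -0.687 0.206
outer loop
vertex -2.366 -3.197 -1.719
vertex -3.603 -3.992 -0.191
vertex -2.885 -3.969 -2.539
endloop
endfacet
facet normal 0.418 0.622 0.662
outer loop
vertex -2.366 -3.197 -1.719
vertex -3.279 -2.297 -1.989
vertex -3.603 -3.992 -0.191
endloop
endfacet
facet normal -0.696 0.687 -0.206
outer loop
vertex -4.515 -3.091 -0.461
vertex -3.279 -2.297 -1.989
vertex -5.034 -3.863 -1.281
endloop
endfacet
facet normal -0.418 -0.622 -0.662
outer loop
vertex -3.797 -3.068 -2.809
vertex -2.885 -3.969 -2.539
vertex -5.034 -3.863 -1.281
endloop
endfacet
facet normal -0.696 0.687 -0.206
outer loop
vertex -5.034 -3.863 -1.281
vertex -3.279 -2.297 -1.989
vertex -3.797 -3.068 -2.809
endloop
endfacet
facet normal 0.583 0.374 -0.721
outer loop
vertex -3.797 -3.068 -2.809
vertex -2.366 -3.197 -1.719
vertex -2.885 -3.969 -2.539
endloop
endfacet
facet normal 0.583 0.375 -0.721
outer loop
vertex -3.279 -2.297 -1.989
vertex -2.366 -3.197 -1.719
vertex -3.797 -3.068 -2.809
endloop
endfacet

endsolid


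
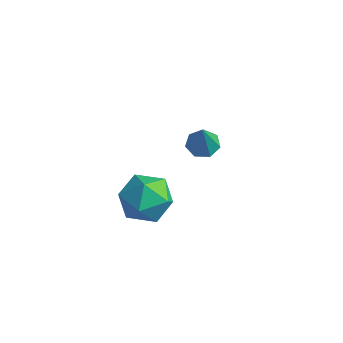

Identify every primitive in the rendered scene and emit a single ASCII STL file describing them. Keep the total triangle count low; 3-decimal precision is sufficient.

solid 
facet normal -0.503 -0.273 0.820
outer loop
vertex 2.043 -2.115 3.564
vertex 2.283 -3.265 3.329
vertex 3.036 -2.622 4.005
endloop
endfacet
facet normal -0.211 0.372 0.904
outer loop
vertex 2.043 -2.115 3.564
vertex 3.036 -2.622 4.005
vertex 3.078 -1.511 3.557
endloop
endfacet
facet normal -0.463 0.797 0.388
outer loop
vertex 2.043 -2.115 3.564
vertex 3.078 -1.511 3.557
vertex 2.352 -1.468 2.604
endloop
endfacet
facet normal -0.910 0.414 -0.014
outer loop
vertex 2.043 -2.115 3.564
vertex 2.352 -1.468 2.604
vertex 1.861 -2.552 2.463
endloop
endfacet
facet normal -0.936 -0.247 0.253
outer loop
vertex 2.043 -2.115 3.564
vertex 1.861 -2.552 2.463
vertex 2.283 -3.265 3.329
endloop
endfacet
facet normal 0.494 0.309 0.813
outer loop
vertex 3.078 -1.511 3.557
vertex 3.036 -2.622 4.005
vertex 3.959 -2.288 3.317
endloop
endfacet
facet normal 0.021 -0.736 0.677
outer loop
vertex 3.036 -2.622 4.005
vertex 2.283 -3.265 3.329
vertex 3.468 -3.372 3.176
endloop
endfacet
facet normal -0.678 -0.694 -0.241
outer loop
vertex 2.283 -3.265 3.329
vertex 1.861 -2.552 2.463
vertex 2.742 -3.329 2.223
endloop
endfacet
facet normal -0.637 0.376 -0.672
outer loop
vertex 1.861 -2.552 2.463
vertex 2.352 -1.468 2.604
vertex 2.784 -2.218 1.775
endloop
endfacet
facet normal 0.087 0.996 -0.021
outer loop
vertex 2.352 -1.468 2.604
vertex 3.078 -1.511 3.557
vertex 3.537 -1.575 2.451
endloop
endfacet
facet normal 0.910 -0.414 0.014
outer loop
vertex 3.777 -2.725 2.216
vertex 3.959 -2.288 3.317
vertex 3.468 -3.372 3.176
endloop
endfacet
facet normal 0.463 -0.797 -0.388
outer loop
vertex 3.777 -2.725 2.216
vertex 3.468 -3.372 3.176
vertex 2.742 -3.329 2.223
endloop
endfacet
facet normal 0.211 -0.372 -0.904
outer loop
vertex 3.777 -2.725 2.216
vertex 2.742 -3.329 2.223
vertex 2.784 -2.218 1.775
endloop
endfacet
facet normal 0.503 0.273 -0.820
outer loop
vertex 3.777 -2.725 2.216
vertex 2.784 -2.218 1.775
vertex 3.537 -1.575 2.451
endloop
endfacet
facet normal 0.936 0.247 -0.253
outer loop
vertex 3.777 -2.725 2.216
vertex 3.537 -1.575 2.451
vertex 3.959 -2.288 3.317
endloop
endfacet
facet normal 0.637 -0.376 0.672
outer loop
vertex 3.468 -3.372 3.176
vertex 3.959 -2.288 3.317
vertex 3.036 -2.622 4.005
endloop
endfacet
facet normal -0.087 -0.996 0.021
outer loop
vertex 2.742 -3.329 2.223
vertex 3.468 -3.372 3.176
vertex 2.283 -3.265 3.329
endloop
endfacet
facet normal -0.494 -0.309 -0.813
outer loop
vertex 2.784 -2.218 1.775
vertex 2.742 -3.329 2.223
vertex 1.861 -2.552 2.463
endloop
endfacet
facet normal -0.021 0.736 -0.677
outer loop
vertex 3.537 -1.575 2.451
vertex 2.784 -2.218 1.775
vertex 2.352 -1.468 2.604
endloop
endfacet
facet normal 0.678 0.694 0.241
outer loop
vertex 3.959 -2.288 3.317
vertex 3.537 -1.575 2.451
vertex 3.078 -1.511 3.557
endloop
endfacet
facet normal -0.262 0.309 -0.914
outer loop
vertex 2.025 2.844 1.722
vertex 1.387 2.496 1.787
vertex 1.551 3.182 1.972
endloop
endfacet
facet normal 0.663 0.631 0.403
outer loop
vertex 2.025 2.844 1.722
vertex 1.551 3.182 1.972
vertex 1.853 1.944 3.413
endloop
endfacet
facet normal -0.263 0.309 -0.914
outer loop
vertex 1.551 3.182 1.972
vertex 1.387 2.496 1.787
vertex 0.954 3.003 2.083
endloop
endfacet
facet normal -0.100 0.744 0.660
outer loop
vertex 1.551 3.182 1.972
vertex 0.954 3.003 2.083
vertex 1.853 1.944 3.413
endloop
endfacet
facet normal -0.262 0.310 -0.914
outer loop
vertex 0.954 3.003 2.083
vertex 1.387 2.496 1.787
vertex 0.682 2.442 1.971
endloop
endfacet
facet normal -0.720 0.217 0.659
outer loop
vertex 0.954 3.003 2.083
vertex 0.682 2.442 1.971
vertex 1.853 1.944 3.413
endloop
endfacet
facet normal -0.262 0.310 -0.914
outer loop
vertex 0.682 2.442 1.971
vertex 1.387 2.496 1.787
vertex 0.941 1.921 1.72
endloop
endfacet
facet normal -0.729 -0.555 0.400
outer loop
vertex 0.682 2.442 1.971
vertex 0.941 1.921 1.72
vertex 1.853 1.944 3.413
endloop
endfacet
facet normal -0.263 0.310 -0.914
outer loop
vertex 0.941 1.921 1.72
vertex 1.387 2.496 1.787
vertex 1.536 1.833 1.519
endloop
endfacet
facet normal -0.120 -0.990 0.078
outer loop
vertex 0.941 1.921 1.72
vertex 1.536 1.833 1.519
vertex 1.853 1.944 3.413
endloop
endfacet
facet normal -0.263 0.310 -0.914
outer loop
vertex 1.536 1.833 1.519
vertex 1.387 2.496 1.787
vertex 2.018 2.244 1.52
endloop
endfacet
facet normal 0.648 -0.759 -0.064
outer loop
vertex 1.536 1.833 1.519
vertex 2.018 2.244 1.52
vertex 1.853 1.944 3.413
endloop
endfacet
facet normal -0.263 0.311 -0.914
outer loop
vertex 2.018 2.244 1.52
vertex 1.387 2.496 1.787
vertex 2.025 2.844 1.722
endloop
endfacet
facet normal 0.996 -0.039 0.081
outer loop
vertex 2.018 2.244 1.52
vertex 2.025 2.844 1.722
vertex 1.853 1.944 3.413
endloop
endfacet

endsolid


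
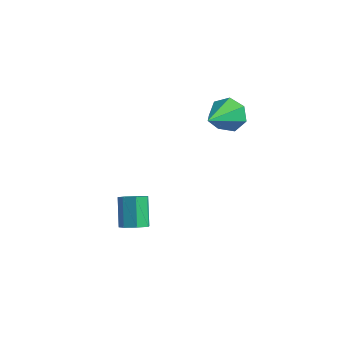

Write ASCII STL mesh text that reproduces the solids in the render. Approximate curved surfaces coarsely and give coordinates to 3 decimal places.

solid 
facet normal 0.447 -0.410 -0.795
outer loop
vertex -1.913 -1.944 -3.254
vertex -2.468 -2.165 -3.452
vertex -2.196 -1.613 -3.584
endloop
endfacet
facet normal 0.730 0.681 0.058
outer loop
vertex -1.913 -1.944 -3.254
vertex -2.196 -1.613 -3.584
vertex -2.556 -1.353 -2.109
endloop
endfacet
facet normal 0.730 0.681 0.058
outer loop
vertex -2.556 -1.353 -2.109
vertex -2.196 -1.613 -3.584
vertex -2.839 -1.022 -2.439
endloop
endfacet
facet normal -0.448 0.409 0.795
outer loop
vertex -2.556 -1.353 -2.109
vertex -2.839 -1.022 -2.439
vertex -3.112 -1.575 -2.308
endloop
endfacet
facet normal 0.448 -0.411 -0.794
outer loop
vertex -2.196 -1.613 -3.584
vertex -2.468 -2.165 -3.452
vertex -2.684 -1.698 -3.815
endloop
endfacet
facet normal 0.050 0.899 -0.436
outer loop
vertex -2.196 -1.613 -3.584
vertex -2.684 -1.698 -3.815
vertex -2.839 -1.022 -2.439
endloop
endfacet
facet normal 0.050 0.899 -0.436
outer loop
vertex -2.839 -1.022 -2.439
vertex -2.684 -1.698 -3.815
vertex -3.328 -1.107 -2.67
endloop
endfacet
facet normal -0.447 0.409 0.796
outer loop
vertex -2.839 -1.022 -2.439
vertex -3.328 -1.107 -2.67
vertex -3.112 -1.575 -2.308
endloop
endfacet
facet normal 0.448 -0.410 -0.794
outer loop
vertex -2.684 -1.698 -3.815
vertex -2.468 -2.165 -3.452
vertex -3.01 -2.135 -3.773
endloop
endfacet
facet normal -0.667 0.440 -0.602
outer loop
vertex -2.684 -1.698 -3.815
vertex -3.01 -2.135 -3.773
vertex -3.328 -1.107 -2.67
endloop
endfacet
facet normal -0.668 0.439 -0.601
outer loop
vertex -3.328 -1.107 -2.67
vertex -3.01 -2.135 -3.773
vertex -3.653 -1.544 -2.628
endloop
endfacet
facet normal -0.447 0.409 0.796
outer loop
vertex -3.328 -1.107 -2.67
vertex -3.653 -1.544 -2.628
vertex -3.112 -1.575 -2.308
endloop
endfacet
facet normal 0.448 -0.411 -0.794
outer loop
vertex -3.01 -2.135 -3.773
vertex -2.468 -2.165 -3.452
vertex -2.928 -2.595 -3.489
endloop
endfacet
facet normal -0.882 -0.351 -0.314
outer loop
vertex -3.01 -2.135 -3.773
vertex -2.928 -2.595 -3.489
vertex -3.653 -1.544 -2.628
endloop
endfacet
facet normal -0.882 -0.351 -0.314
outer loop
vertex -3.653 -1.544 -2.628
vertex -2.928 -2.595 -3.489
vertex -3.571 -2.004 -2.344
endloop
endfacet
facet normal -0.447 0.411 0.795
outer loop
vertex -3.653 -1.544 -2.628
vertex -3.571 -2.004 -2.344
vertex -3.112 -1.575 -2.308
endloop
endfacet
facet normal 0.447 -0.410 -0.795
outer loop
vertex -2.928 -2.595 -3.489
vertex -2.468 -2.165 -3.452
vertex -2.5 -2.731 -3.178
endloop
endfacet
facet normal -0.432 -0.877 0.210
outer loop
vertex -2.928 -2.595 -3.489
vertex -2.5 -2.731 -3.178
vertex -3.571 -2.004 -2.344
endloop
endfacet
facet normal -0.433 -0.877 0.209
outer loop
vertex -3.571 -2.004 -2.344
vertex -2.5 -2.731 -3.178
vertex -3.143 -2.141 -2.033
endloop
endfacet
facet normal -0.446 0.411 0.795
outer loop
vertex -3.571 -2.004 -2.344
vertex -3.143 -2.141 -2.033
vertex -3.112 -1.575 -2.308
endloop
endfacet
facet normal 0.447 -0.410 -0.795
outer loop
vertex -2.5 -2.731 -3.178
vertex -2.468 -2.165 -3.452
vertex -2.048 -2.442 -3.073
endloop
endfacet
facet normal 0.342 -0.743 0.575
outer loop
vertex -2.5 -2.731 -3.178
vertex -2.048 -2.442 -3.073
vertex -3.143 -2.141 -2.033
endloop
endfacet
facet normal 0.343 -0.742 0.576
outer loop
vertex -3.143 -2.141 -2.033
vertex -2.048 -2.442 -3.073
vertex -2.691 -1.851 -1.929
endloop
endfacet
facet normal -0.446 0.411 0.795
outer loop
vertex -3.143 -2.141 -2.033
vertex -2.691 -1.851 -1.929
vertex -3.112 -1.575 -2.308
endloop
endfacet
facet normal 0.447 -0.410 -0.795
outer loop
vertex -2.048 -2.442 -3.073
vertex -2.468 -2.165 -3.452
vertex -1.913 -1.944 -3.254
endloop
endfacet
facet normal 0.860 -0.048 0.508
outer loop
vertex -2.048 -2.442 -3.073
vertex -1.913 -1.944 -3.254
vertex -2.691 -1.851 -1.929
endloop
endfacet
facet normal 0.860 -0.049 0.508
outer loop
vertex -2.691 -1.851 -1.929
vertex -1.913 -1.944 -3.254
vertex -2.556 -1.353 -2.109
endloop
endfacet
facet normal -0.448 0.409 0.795
outer loop
vertex -2.691 -1.851 -1.929
vertex -2.556 -1.353 -2.109
vertex -3.112 -1.575 -2.308
endloop
endfacet
facet normal -0.227 0.890 -0.396
outer loop
vertex -0.52 2.021 2.596
vertex -1.025 1.645 2.041
vertex -1.213 1.938 2.806
endloop
endfacet
facet normal 0.282 0.065 0.957
outer loop
vertex -0.52 2.021 2.596
vertex -1.213 1.938 2.806
vertex -0.615 0.035 2.759
endloop
endfacet
facet normal -0.226 0.890 -0.396
outer loop
vertex -1.213 1.938 2.806
vertex -1.025 1.645 2.041
vertex -1.765 1.634 2.439
endloop
endfacet
facet normal -0.478 -0.172 0.861
outer loop
vertex -1.213 1.938 2.806
vertex -1.765 1.634 2.439
vertex -0.615 0.035 2.759
endloop
endfacet
facet normal -0.227 0.889 -0.397
outer loop
vertex -1.765 1.634 2.439
vertex -1.025 1.645 2.041
vertex -1.76 1.338 1.773
endloop
endfacet
facet normal -0.811 -0.537 0.232
outer loop
vertex -1.765 1.634 2.439
vertex -1.76 1.338 1.773
vertex -0.615 0.035 2.759
endloop
endfacet
facet normal -0.227 0.889 -0.397
outer loop
vertex -1.76 1.338 1.773
vertex -1.025 1.645 2.041
vertex -1.202 1.273 1.309
endloop
endfacet
facet normal -0.468 -0.757 -0.457
outer loop
vertex -1.76 1.338 1.773
vertex -1.202 1.273 1.309
vertex -0.615 0.035 2.759
endloop
endfacet
facet normal -0.228 0.889 -0.397
outer loop
vertex -1.202 1.273 1.309
vertex -1.025 1.645 2.041
vertex -0.511 1.489 1.396
endloop
endfacet
facet normal 0.294 -0.665 -0.687
outer loop
vertex -1.202 1.273 1.309
vertex -0.511 1.489 1.396
vertex -0.615 0.035 2.759
endloop
endfacet
facet normal -0.226 0.890 -0.396
outer loop
vertex -0.511 1.489 1.396
vertex -1.025 1.645 2.041
vertex -0.207 1.821 1.969
endloop
endfacet
facet normal 0.899 -0.332 -0.285
outer loop
vertex -0.511 1.489 1.396
vertex -0.207 1.821 1.969
vertex -0.615 0.035 2.759
endloop
endfacet
facet normal -0.226 0.890 -0.397
outer loop
vertex -0.207 1.821 1.969
vertex -1.025 1.645 2.041
vertex -0.52 2.021 2.596
endloop
endfacet
facet normal 0.894 -0.006 0.448
outer loop
vertex -0.207 1.821 1.969
vertex -0.52 2.021 2.596
vertex -0.615 0.035 2.759
endloop
endfacet

endsolid


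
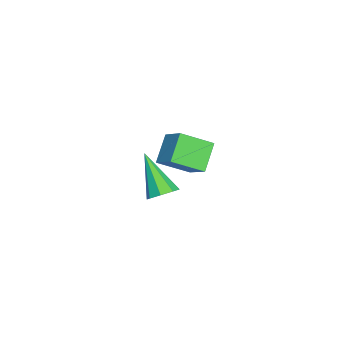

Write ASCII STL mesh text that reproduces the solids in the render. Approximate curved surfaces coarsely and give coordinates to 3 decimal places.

solid 
facet normal -0.619 -0.553 -0.558
outer loop
vertex -0.797 -3.88 0.815
vertex -1.692 -3.712 1.641
vertex -1.193 -2.778 0.162
endloop
endfacet
facet normal 0.728 -0.136 -0.671
outer loop
vertex -0.488 -2.148 0.799
vertex -0.797 -3.88 0.815
vertex -1.193 -2.778 0.162
endloop
endfacet
facet normal -0.619 -0.553 -0.558
outer loop
vertex -1.193 -2.778 0.162
vertex -1.692 -3.712 1.641
vertex -2.088 -2.61 0.989
endloop
endfacet
facet normal -0.295 0.822 -0.487
outer loop
vertex -2.088 -2.61 0.989
vertex -0.488 -2.148 0.799
vertex -1.193 -2.778 0.162
endloop
endfacet
facet normal 0.295 -0.822 0.487
outer loop
vertex -0.797 -3.88 0.815
vertex -0.987 -3.082 2.278
vertex -1.692 -3.712 1.641
endloop
endfacet
facet normal 0.728 -0.136 -0.672
outer loop
vertex -0.092 -3.25 1.451
vertex -0.797 -3.88 0.815
vertex -0.488 -2.148 0.799
endloop
endfacet
facet normal 0.295 -0.822 0.487
outer loop
vertex -0.092 -3.25 1.451
vertex -0.987 -3.082 2.278
vertex -0.797 -3.88 0.815
endloop
endfacet
facet normal -0.728 0.136 0.672
outer loop
vertex -1.692 -3.712 1.641
vertex -0.987 -3.082 2.278
vertex -2.088 -2.61 0.989
endloop
endfacet
facet normal -0.295 0.822 -0.487
outer loop
vertex -1.383 -1.98 1.625
vertex -0.488 -2.148 0.799
vertex -2.088 -2.61 0.989
endloop
endfacet
facet normal -0.728 0.136 0.672
outer loop
vertex -2.088 -2.61 0.989
vertex -0.987 -3.082 2.278
vertex -1.383 -1.98 1.625
endloop
endfacet
facet normal 0.619 0.553 0.558
outer loop
vertex -1.383 -1.98 1.625
vertex -0.092 -3.25 1.451
vertex -0.488 -2.148 0.799
endloop
endfacet
facet normal 0.619 0.553 0.558
outer loop
vertex -0.987 -3.082 2.278
vertex -0.092 -3.25 1.451
vertex -1.383 -1.98 1.625
endloop
endfacet
facet normal 0.497 0.444 -0.746
outer loop
vertex 3.193 -2.582 2.488
vertex 2.965 -2.94 2.123
vertex 2.823 -2.438 2.327
endloop
endfacet
facet normal -0.064 0.666 0.743
outer loop
vertex 3.193 -2.582 2.488
vertex 2.823 -2.438 2.327
vertex 2.115 -3.7 3.397
endloop
endfacet
facet normal 0.497 0.444 -0.746
outer loop
vertex 2.823 -2.438 2.327
vertex 2.965 -2.94 2.123
vertex 2.536 -2.589 2.046
endloop
endfacet
facet normal -0.673 0.660 0.333
outer loop
vertex 2.823 -2.438 2.327
vertex 2.536 -2.589 2.046
vertex 2.115 -3.7 3.397
endloop
endfacet
facet normal 0.498 0.445 -0.745
outer loop
vertex 2.536 -2.589 2.046
vertex 2.965 -2.94 2.123
vertex 2.501 -2.945 1.81
endloop
endfacet
facet normal -0.971 0.192 -0.145
outer loop
vertex 2.536 -2.589 2.046
vertex 2.501 -2.945 1.81
vertex 2.115 -3.7 3.397
endloop
endfacet
facet normal 0.498 0.445 -0.745
outer loop
vertex 2.501 -2.945 1.81
vertex 2.965 -2.94 2.123
vertex 2.737 -3.298 1.757
endloop
endfacet
facet normal -0.785 -0.463 -0.411
outer loop
vertex 2.501 -2.945 1.81
vertex 2.737 -3.298 1.757
vertex 2.115 -3.7 3.397
endloop
endfacet
facet normal 0.498 0.444 -0.745
outer loop
vertex 2.737 -3.298 1.757
vertex 2.965 -2.94 2.123
vertex 3.108 -3.442 1.919
endloop
endfacet
facet normal -0.223 -0.924 -0.311
outer loop
vertex 2.737 -3.298 1.757
vertex 3.108 -3.442 1.919
vertex 2.115 -3.7 3.397
endloop
endfacet
facet normal 0.498 0.444 -0.744
outer loop
vertex 3.108 -3.442 1.919
vertex 2.965 -2.94 2.123
vertex 3.394 -3.292 2.2
endloop
endfacet
facet normal 0.385 -0.918 0.098
outer loop
vertex 3.108 -3.442 1.919
vertex 3.394 -3.292 2.2
vertex 2.115 -3.7 3.397
endloop
endfacet
facet normal 0.498 0.444 -0.745
outer loop
vertex 3.394 -3.292 2.2
vertex 2.965 -2.94 2.123
vertex 3.43 -2.936 2.436
endloop
endfacet
facet normal 0.682 -0.451 0.576
outer loop
vertex 3.394 -3.292 2.2
vertex 3.43 -2.936 2.436
vertex 2.115 -3.7 3.397
endloop
endfacet
facet normal 0.498 0.443 -0.746
outer loop
vertex 3.43 -2.936 2.436
vertex 2.965 -2.94 2.123
vertex 3.193 -2.582 2.488
endloop
endfacet
facet normal 0.496 0.208 0.843
outer loop
vertex 3.43 -2.936 2.436
vertex 3.193 -2.582 2.488
vertex 2.115 -3.7 3.397
endloop
endfacet

endsolid


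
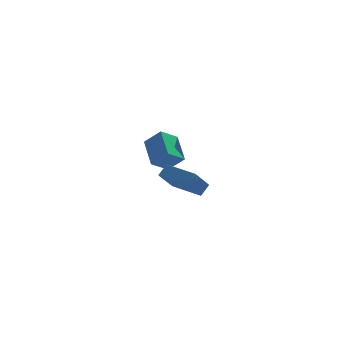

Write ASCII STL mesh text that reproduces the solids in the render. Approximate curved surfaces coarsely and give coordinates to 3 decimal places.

solid 
facet normal -0.661 0.307 -0.684
outer loop
vertex 0.305 3.79 0.416
vertex 1.354 4.393 -0.327
vertex 0.587 1.942 -0.686
endloop
endfacet
facet normal -0.739 -0.425 0.523
outer loop
vertex 1.566 1.487 0.327
vertex 0.305 3.79 0.416
vertex 0.587 1.942 -0.686
endloop
endfacet
facet normal -0.661 0.307 -0.685
outer loop
vertex 0.587 1.942 -0.686
vertex 1.354 4.393 -0.327
vertex 1.637 2.545 -1.429
endloop
endfacet
facet normal 0.130 -0.852 -0.508
outer loop
vertex 1.637 2.545 -1.429
vertex 1.566 1.487 0.327
vertex 0.587 1.942 -0.686
endloop
endfacet
facet normal -0.130 0.852 0.508
outer loop
vertex 0.305 3.79 0.416
vertex 2.333 3.938 0.686
vertex 1.354 4.393 -0.327
endloop
endfacet
facet normal -0.739 -0.425 0.523
outer loop
vertex 1.283 3.335 1.429
vertex 0.305 3.79 0.416
vertex 1.566 1.487 0.327
endloop
endfacet
facet normal -0.130 0.852 0.508
outer loop
vertex 1.283 3.335 1.429
vertex 2.333 3.938 0.686
vertex 0.305 3.79 0.416
endloop
endfacet
facet normal 0.739 0.425 -0.523
outer loop
vertex 1.354 4.393 -0.327
vertex 2.333 3.938 0.686
vertex 1.637 2.545 -1.429
endloop
endfacet
facet normal 0.130 -0.852 -0.508
outer loop
vertex 2.615 2.09 -0.416
vertex 1.566 1.487 0.327
vertex 1.637 2.545 -1.429
endloop
endfacet
facet normal 0.739 0.425 -0.523
outer loop
vertex 1.637 2.545 -1.429
vertex 2.333 3.938 0.686
vertex 2.615 2.09 -0.416
endloop
endfacet
facet normal 0.661 -0.307 0.685
outer loop
vertex 2.615 2.09 -0.416
vertex 1.283 3.335 1.429
vertex 1.566 1.487 0.327
endloop
endfacet
facet normal 0.661 -0.307 0.685
outer loop
vertex 2.333 3.938 0.686
vertex 1.283 3.335 1.429
vertex 2.615 2.09 -0.416
endloop
endfacet
facet normal -0.460 -0.537 0.707
outer loop
vertex 2.554 -4.923 1.423
vertex 1.072 -3.443 1.581
vertex 2.058 -5.35 0.776
endloop
endfacet
facet normal 0.705 -0.705 -0.075
outer loop
vertex 2.928 -4.337 -0.561
vertex 2.554 -4.923 1.423
vertex 2.058 -5.35 0.776
endloop
endfacet
facet normal -0.459 -0.536 0.708
outer loop
vertex 2.058 -5.35 0.776
vertex 1.072 -3.443 1.581
vertex 0.576 -3.871 0.935
endloop
endfacet
facet normal -0.539 -0.465 -0.703
outer loop
vertex 0.576 -3.871 0.935
vertex 2.928 -4.337 -0.561
vertex 2.058 -5.35 0.776
endloop
endfacet
facet normal 0.539 0.465 0.703
outer loop
vertex 2.554 -4.923 1.423
vertex 1.942 -2.43 0.244
vertex 1.072 -3.443 1.581
endloop
endfacet
facet normal 0.706 -0.705 -0.075
outer loop
vertex 3.424 -3.909 0.085
vertex 2.554 -4.923 1.423
vertex 2.928 -4.337 -0.561
endloop
endfacet
facet normal 0.539 0.465 0.703
outer loop
vertex 3.424 -3.909 0.085
vertex 1.942 -2.43 0.244
vertex 2.554 -4.923 1.423
endloop
endfacet
facet normal -0.706 0.705 0.075
outer loop
vertex 1.072 -3.443 1.581
vertex 1.942 -2.43 0.244
vertex 0.576 -3.871 0.935
endloop
endfacet
facet normal -0.539 -0.465 -0.703
outer loop
vertex 1.446 -2.857 -0.403
vertex 2.928 -4.337 -0.561
vertex 0.576 -3.871 0.935
endloop
endfacet
facet normal -0.705 0.705 0.076
outer loop
vertex 0.576 -3.871 0.935
vertex 1.942 -2.43 0.244
vertex 1.446 -2.857 -0.403
endloop
endfacet
facet normal 0.460 0.536 -0.708
outer loop
vertex 1.446 -2.857 -0.403
vertex 3.424 -3.909 0.085
vertex 2.928 -4.337 -0.561
endloop
endfacet
facet normal 0.460 0.537 -0.707
outer loop
vertex 1.942 -2.43 0.244
vertex 3.424 -3.909 0.085
vertex 1.446 -2.857 -0.403
endloop
endfacet

endsolid


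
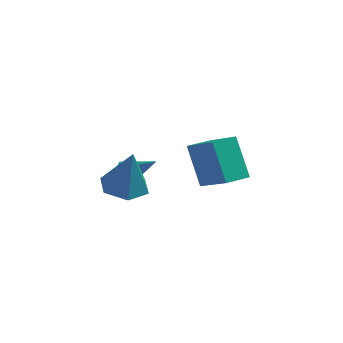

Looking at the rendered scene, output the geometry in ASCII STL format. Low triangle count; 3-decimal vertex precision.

solid 
facet normal -0.802 0.066 -0.594
outer loop
vertex 0.674 -0.212 -0.744
vertex 0.425 0.194 -0.363
vertex 0.789 0.295 -0.843
endloop
endfacet
facet normal 0.781 -0.286 -0.555
outer loop
vertex 0.674 -0.212 -0.744
vertex 0.789 0.295 -0.843
vertex 1.755 0.086 0.623
endloop
endfacet
facet normal -0.802 0.065 -0.594
outer loop
vertex 0.789 0.295 -0.843
vertex 0.425 0.194 -0.363
vertex 0.629 0.726 -0.58
endloop
endfacet
facet normal 0.742 0.528 -0.414
outer loop
vertex 0.789 0.295 -0.843
vertex 0.629 0.726 -0.58
vertex 1.755 0.086 0.623
endloop
endfacet
facet normal -0.801 0.065 -0.595
outer loop
vertex 0.629 0.726 -0.58
vertex 0.425 0.194 -0.363
vertex 0.316 0.757 -0.155
endloop
endfacet
facet normal 0.335 0.925 0.179
outer loop
vertex 0.629 0.726 -0.58
vertex 0.316 0.757 -0.155
vertex 1.755 0.086 0.623
endloop
endfacet
facet normal -0.802 0.064 -0.594
outer loop
vertex 0.316 0.757 -0.155
vertex 0.425 0.194 -0.363
vertex 0.085 0.363 0.114
endloop
endfacet
facet normal -0.136 0.612 0.779
outer loop
vertex 0.316 0.757 -0.155
vertex 0.085 0.363 0.114
vertex 1.755 0.086 0.623
endloop
endfacet
facet normal -0.801 0.065 -0.594
outer loop
vertex 0.085 0.363 0.114
vertex 0.425 0.194 -0.363
vertex 0.11 -0.158 0.023
endloop
endfacet
facet normal -0.314 -0.178 0.933
outer loop
vertex 0.085 0.363 0.114
vertex 0.11 -0.158 0.023
vertex 1.755 0.086 0.623
endloop
endfacet
facet normal -0.802 0.066 -0.594
outer loop
vertex 0.11 -0.158 0.023
vertex 0.425 0.194 -0.363
vertex 0.372 -0.414 -0.359
endloop
endfacet
facet normal -0.065 -0.849 0.524
outer loop
vertex 0.11 -0.158 0.023
vertex 0.372 -0.414 -0.359
vertex 1.755 0.086 0.623
endloop
endfacet
facet normal -0.802 0.066 -0.594
outer loop
vertex 0.372 -0.414 -0.359
vertex 0.425 0.194 -0.363
vertex 0.674 -0.212 -0.744
endloop
endfacet
facet normal 0.422 -0.896 -0.139
outer loop
vertex 0.372 -0.414 -0.359
vertex 0.674 -0.212 -0.744
vertex 1.755 0.086 0.623
endloop
endfacet
facet normal -0.205 0.070 -0.976
outer loop
vertex 1.917 -1.914 0.849
vertex 1.36 -2.779 0.904
vertex 0.911 -1.866 1.064
endloop
endfacet
facet normal 0.137 0.885 0.445
outer loop
vertex 1.917 -1.914 0.849
vertex 0.911 -1.866 1.064
vertex 1.78 -2.921 2.896
endloop
endfacet
facet normal -0.206 0.070 -0.976
outer loop
vertex 0.911 -1.866 1.064
vertex 1.36 -2.779 0.904
vertex 0.354 -2.731 1.12
endloop
endfacet
facet normal -0.665 0.466 0.584
outer loop
vertex 0.911 -1.866 1.064
vertex 0.354 -2.731 1.12
vertex 1.78 -2.921 2.896
endloop
endfacet
facet normal -0.206 0.069 -0.976
outer loop
vertex 0.354 -2.731 1.12
vertex 1.36 -2.779 0.904
vertex 0.804 -3.644 0.96
endloop
endfacet
facet normal -0.720 -0.448 0.530
outer loop
vertex 0.354 -2.731 1.12
vertex 0.804 -3.644 0.96
vertex 1.78 -2.921 2.896
endloop
endfacet
facet normal -0.205 0.069 -0.976
outer loop
vertex 0.804 -3.644 0.96
vertex 1.36 -2.779 0.904
vertex 1.81 -3.692 0.745
endloop
endfacet
facet normal 0.027 -0.941 0.338
outer loop
vertex 0.804 -3.644 0.96
vertex 1.81 -3.692 0.745
vertex 1.78 -2.921 2.896
endloop
endfacet
facet normal -0.205 0.069 -0.976
outer loop
vertex 1.81 -3.692 0.745
vertex 1.36 -2.779 0.904
vertex 2.367 -2.827 0.689
endloop
endfacet
facet normal 0.830 -0.522 0.199
outer loop
vertex 1.81 -3.692 0.745
vertex 2.367 -2.827 0.689
vertex 1.78 -2.921 2.896
endloop
endfacet
facet normal -0.205 0.070 -0.976
outer loop
vertex 2.367 -2.827 0.689
vertex 1.36 -2.779 0.904
vertex 1.917 -1.914 0.849
endloop
endfacet
facet normal 0.885 0.392 0.252
outer loop
vertex 2.367 -2.827 0.689
vertex 1.917 -1.914 0.849
vertex 1.78 -2.921 2.896
endloop
endfacet
facet normal -0.602 -0.794 0.085
outer loop
vertex 4.627 0.348 -0.284
vertex 3.807 1.162 1.505
vertex 3.271 1.266 -1.323
endloop
endfacet
facet normal 0.385 -0.382 -0.840
outer loop
vertex 3.993 2.218 -1.425
vertex 4.627 0.348 -0.284
vertex 3.271 1.266 -1.323
endloop
endfacet
facet normal -0.602 -0.794 0.085
outer loop
vertex 3.271 1.266 -1.323
vertex 3.807 1.162 1.505
vertex 2.45 2.079 0.466
endloop
endfacet
facet normal -0.699 0.473 -0.536
outer loop
vertex 2.45 2.079 0.466
vertex 3.993 2.218 -1.425
vertex 3.271 1.266 -1.323
endloop
endfacet
facet normal 0.699 -0.473 0.536
outer loop
vertex 4.627 0.348 -0.284
vertex 4.529 2.114 1.403
vertex 3.807 1.162 1.505
endloop
endfacet
facet normal 0.385 -0.382 -0.840
outer loop
vertex 5.35 1.301 -0.386
vertex 4.627 0.348 -0.284
vertex 3.993 2.218 -1.425
endloop
endfacet
facet normal 0.699 -0.473 0.536
outer loop
vertex 5.35 1.301 -0.386
vertex 4.529 2.114 1.403
vertex 4.627 0.348 -0.284
endloop
endfacet
facet normal -0.385 0.382 0.840
outer loop
vertex 3.807 1.162 1.505
vertex 4.529 2.114 1.403
vertex 2.45 2.079 0.466
endloop
endfacet
facet normal -0.699 0.473 -0.536
outer loop
vertex 3.173 3.032 0.364
vertex 3.993 2.218 -1.425
vertex 2.45 2.079 0.466
endloop
endfacet
facet normal -0.385 0.382 0.840
outer loop
vertex 2.45 2.079 0.466
vertex 4.529 2.114 1.403
vertex 3.173 3.032 0.364
endloop
endfacet
facet normal 0.602 0.794 -0.085
outer loop
vertex 3.173 3.032 0.364
vertex 5.35 1.301 -0.386
vertex 3.993 2.218 -1.425
endloop
endfacet
facet normal 0.602 0.794 -0.084
outer loop
vertex 4.529 2.114 1.403
vertex 5.35 1.301 -0.386
vertex 3.173 3.032 0.364
endloop
endfacet

endsolid
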